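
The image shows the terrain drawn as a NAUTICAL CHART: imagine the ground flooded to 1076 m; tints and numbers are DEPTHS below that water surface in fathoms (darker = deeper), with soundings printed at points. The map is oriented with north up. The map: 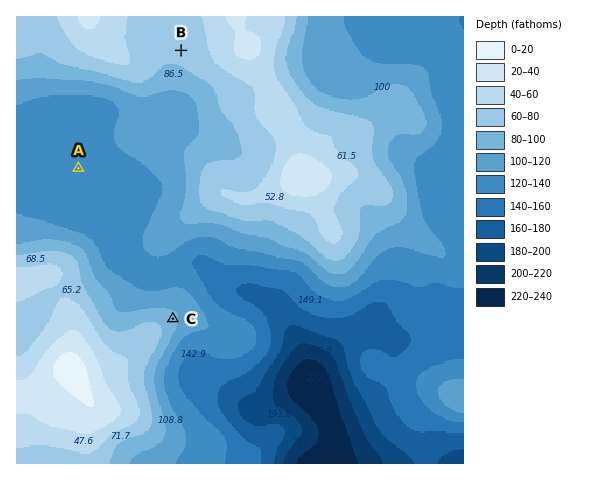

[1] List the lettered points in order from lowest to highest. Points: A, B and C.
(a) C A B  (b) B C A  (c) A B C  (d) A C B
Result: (d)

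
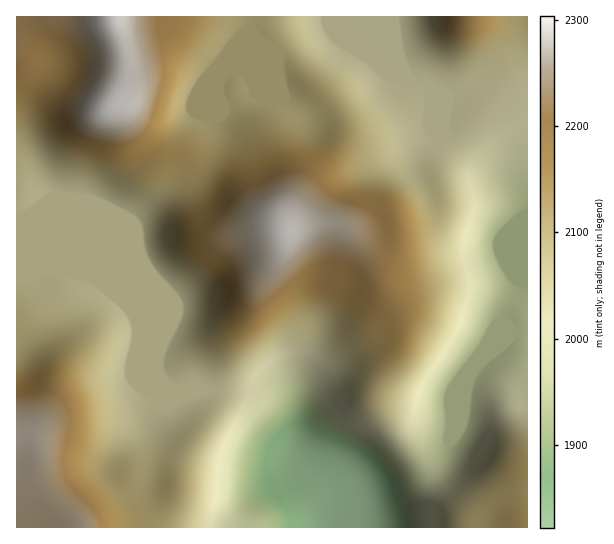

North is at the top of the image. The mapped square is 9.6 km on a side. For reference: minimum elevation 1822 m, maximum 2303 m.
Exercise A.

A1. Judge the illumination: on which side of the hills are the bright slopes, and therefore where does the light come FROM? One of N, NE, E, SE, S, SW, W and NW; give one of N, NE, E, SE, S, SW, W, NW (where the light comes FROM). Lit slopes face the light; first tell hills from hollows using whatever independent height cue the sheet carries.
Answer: E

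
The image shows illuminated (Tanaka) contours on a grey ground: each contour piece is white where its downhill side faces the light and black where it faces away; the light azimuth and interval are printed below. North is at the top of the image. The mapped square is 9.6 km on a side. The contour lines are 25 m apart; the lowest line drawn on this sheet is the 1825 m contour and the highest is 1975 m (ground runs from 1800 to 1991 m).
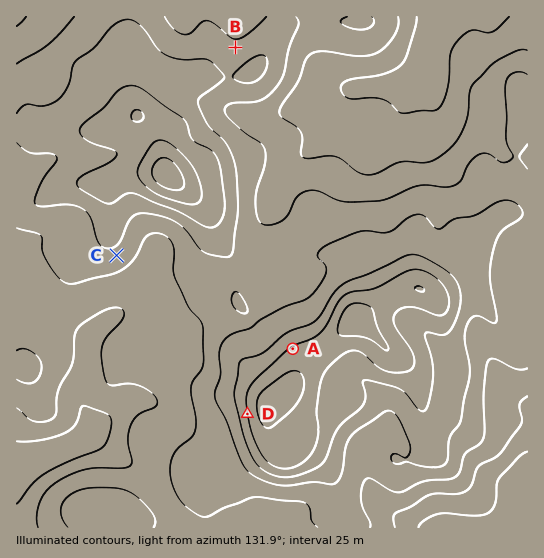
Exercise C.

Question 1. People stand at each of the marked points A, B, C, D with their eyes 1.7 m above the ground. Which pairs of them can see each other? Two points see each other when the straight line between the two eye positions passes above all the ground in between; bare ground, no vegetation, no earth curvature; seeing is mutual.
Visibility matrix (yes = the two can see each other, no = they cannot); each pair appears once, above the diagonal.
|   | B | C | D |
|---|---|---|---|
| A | no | yes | no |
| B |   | no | no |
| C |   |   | yes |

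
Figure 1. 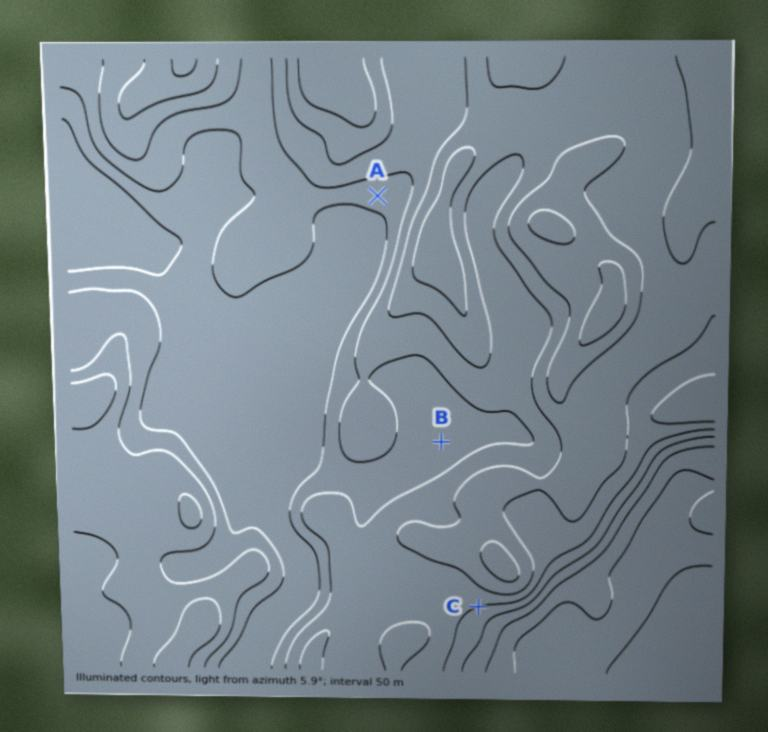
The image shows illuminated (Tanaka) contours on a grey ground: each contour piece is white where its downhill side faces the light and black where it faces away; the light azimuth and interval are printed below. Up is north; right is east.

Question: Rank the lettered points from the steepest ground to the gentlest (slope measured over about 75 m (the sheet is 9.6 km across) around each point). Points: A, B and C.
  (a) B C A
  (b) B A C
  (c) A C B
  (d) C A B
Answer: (d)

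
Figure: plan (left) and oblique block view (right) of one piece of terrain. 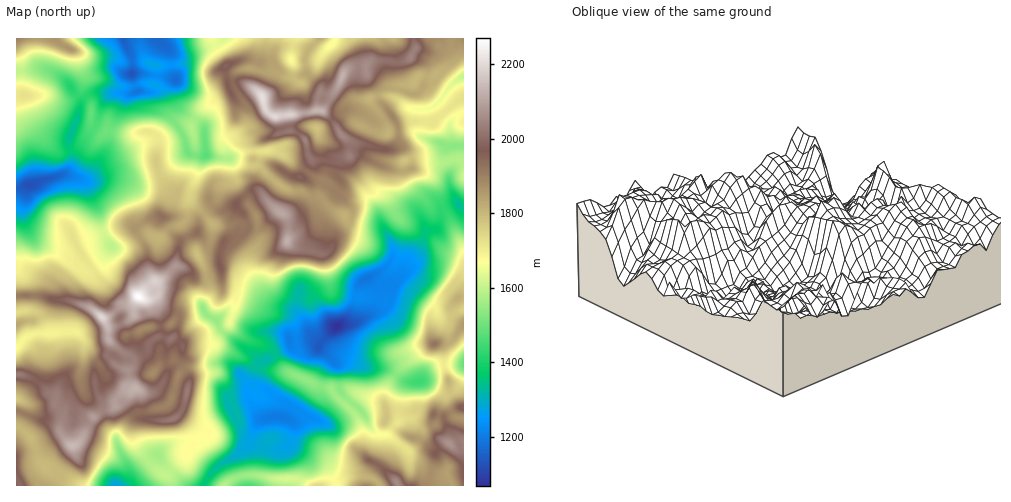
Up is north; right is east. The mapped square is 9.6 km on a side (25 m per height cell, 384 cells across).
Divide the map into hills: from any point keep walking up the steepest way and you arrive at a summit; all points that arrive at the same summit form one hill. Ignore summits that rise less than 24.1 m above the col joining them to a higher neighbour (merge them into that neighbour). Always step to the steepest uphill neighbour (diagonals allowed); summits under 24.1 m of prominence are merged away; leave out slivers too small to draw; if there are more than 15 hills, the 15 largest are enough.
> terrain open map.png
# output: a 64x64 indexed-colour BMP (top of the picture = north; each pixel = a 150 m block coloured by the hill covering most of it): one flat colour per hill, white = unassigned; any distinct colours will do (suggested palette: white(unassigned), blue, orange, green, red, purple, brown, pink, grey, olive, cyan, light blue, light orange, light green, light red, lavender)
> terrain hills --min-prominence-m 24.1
<image width="64" height="64" href="data:image/bmp;base64,Qk12CAAAAAAAAHYAAAAoAAAAQAAAAEAAAAABAAQAAAAAAAAIAAATCwAAEwsAABAAAAAAAAAA////ALR3HwAOf/8ALKAsACgn1gC9Z5QAS1aMAMJ34wB/f38AIr28AM++FwDox64AeLv/AIrfmACWmP8A1bDFAAAAAADu7u7pEREREREQAABEREREAAAAAAAAd3d3d3dEAAAAHu7u7u6REREREREAAEREREQAAAB3B3d3d3d3dEQAAO7u7u7u7pkREREREQAARERERAAAB3d3d3d3d0RERAAO7u7u7u7umZEREREREQBEREREAAd3d3d3d3d0REREAA7u7u7u7umZmREREREREUREREAHd3d3d3d3d0REREQADu7u7u7u6ZmZkRERERERFEERQHd3d3d3d3d0RERERADu7u7u7u6ZmZmZmREREREREREXd3d3d3d3d0REREREDu7u7u7u4AmZmZmZmZERERERERF3d3d3d3cERERERETu7u7u7uAACZmZmZmZkREREREREXd3d3d3cABERERERO7u7u7gAAAAmZmZmZmZkREREREUd3d3d3cAAAREREREHuEe7gAAAAAAmZmZmZmZERFERERER3d3cAAABERERAAeERHu4AAAAAAACZmZmZkREUREREREd3cAAAAEREREAAERER7gAAAAAAAAmZmZmZmURERERERHcAAAAAREREAAABEREe4AAAAAAAAJmZmZmZREREREREQAAAAABEREAAAAAREREREAAAAAAAmZmZmZlERERERERAAAAAAAREAAAAABERERERAAAAAACZmZmZkUREREREREAAAAAAZmAAAAAAARERERAAAAAAAAmZmZmRFEREREREQAAAAGZmZgAAAAABEREREAAAABAAERERkRERRERERERAAGZmZmZmZmZgAAEREREACIgAEAARERERERERRERERGZmZmZmZmZmZmAAAREREIiIiIERABERERERERERRERGZmZmZmZmZmZmAAABEREYiIiIEREAERERERERERGkRGZmZmZmZmZmZmAAAAEREYiIiIgREQABEREREREREaqjNmZmZmZmZmZmYAAACIiIiIiIEREREAARERERqqqqqqMzNmZmZmZmZmYAAAAIiIiIiIgREREQAAERERqqqqqqMzMzEWZmZmZmZgAAAIiIiIiIiBEREREQAKqqqqqqqqMzMzMxEWZmZmZgAAEYiIiIiIiBERERERERqqqqqqqjMzMzMzEREWZmZmAAARGIiIiIiBERERERERGqqqqqozMzMzMzMRERZmZmAAABEYiIiIiIEREREREREaqqqqozMzMzMzMzEREWZgAAAAEYiIiIiIERERERERERGqqqqjMzMzMzMzMRERZgAAAAARiIiIiIERERERERERGqqqqjMzMzMzMzMzFVVQAAAAABiIiIiIEREREREREREaqqqqMzMzMzMzMzMzVVAAAAAAiIiIiBERERERERERERqqqqMzMzMzMzMzMzM1VQAAAAAYiIiBERERERERERERqqqqqjMzMzMzMzMzMzNVAAAAABiIgREREREREREREREaqqqqMzMzMzMzMzMzM1VQAAAAGIEREREREbsRERERERGqqqqjMzMzMzMzMzMzVVUAAAAYEREREREbu7sREREREaqqqqMzMzMzMzMzMzVVVQAAABEREREREbu7u7u7ERERqqqqoAMzMzMzMzMzNVVVUAAAERERERERu7u7u7u7EREAAAoAAAAzMzMzIiJVVVURAAARERERERG7u7u7u7sREAAAAAAAAAAzMzIiIlVVVREQABEREREREbu7u7u7uxEwAAAAAAAAAAMyIiIlVVVRERAAEREREREbu7u7u7u7szMAAAAAAAAAACIiIiVVVVERERARERERERu7u7u7u7uzMzAAAAAAAAACIiIiVVVVUREREBERERERu7u7u7u7u7MzMAAAAAAAAAAiIiVVVVUREREA3dEREREbu7u7u7u7szMzAAAAAAAAACIiVVVVVREREQDd3d3RERERERERu7u7MzMwAAAAAAAAVVVVVVVRERERAN3d3d0RERERERERu7szMzAAAAAAAABVVVVVVVEREREA3d3d3REREREREREbuzMzMREQAAAAAFVVVVVVVREREQDd3d3dERERERERERERHMIiERAAAAAAVVVVVVVVVVURAN3d3d0REREREREREREcwiIiIiIAAABVVVVVVVVVVVEA3d3d3RERERERERERERzMIiIiIiIABVVVVVVVVVVRERHd3d3dERERERERERERHMzMIiIiIgAFVVVVVQVVUhEREd3d3d0REREREREREREczMzCIiIiIgBVVVAAAiIiERER3d3d3dERERERERERHMzMzMIiIiIgAAVVAAAiIiIRERHd3d3d0RERERERERHMzMzMwiIiIiAAAAAAACIiIhEREd3d3d3RERERERERHMzMzMzCIiIiIAAAAAACIiERERER3d3d3d8REREREREczMzMzCIiIiIgAgAAAiIiIRERERHd3d3d//////ERERzMzMzCIiIiIiIiAAACIiIhEREREd3d3d//////8RERHMzMzMIiIiIiIiIAAAIiIiABERER3d3d///////xERAMzMzMwiIiIiIiIgAAAiIiIAAAAAD/3f////////AAAMzMzMzMIiIiIiIiAAACIiIAAAAAAP//////////8AAAzMzMzMzMIiIiESAAAAIiIgAAAAAB//////////8AAADMzMzMzMzCIiEREQAAAiIiAAAAACH//////////wAAABERHMzMzMIiIhERAAAiIiIAAAACEf/////////wAAABERERHMzMwiIiEREQAiIiIgAAACIR"/>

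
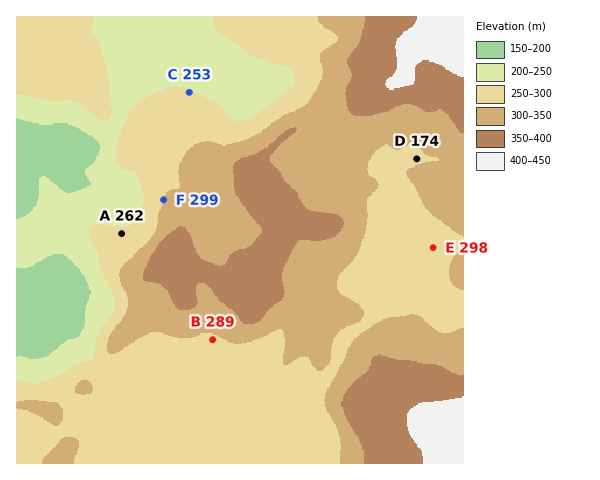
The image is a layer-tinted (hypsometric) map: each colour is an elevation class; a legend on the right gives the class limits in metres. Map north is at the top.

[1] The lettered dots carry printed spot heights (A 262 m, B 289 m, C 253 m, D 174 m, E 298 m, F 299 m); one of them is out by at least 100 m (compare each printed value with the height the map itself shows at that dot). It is D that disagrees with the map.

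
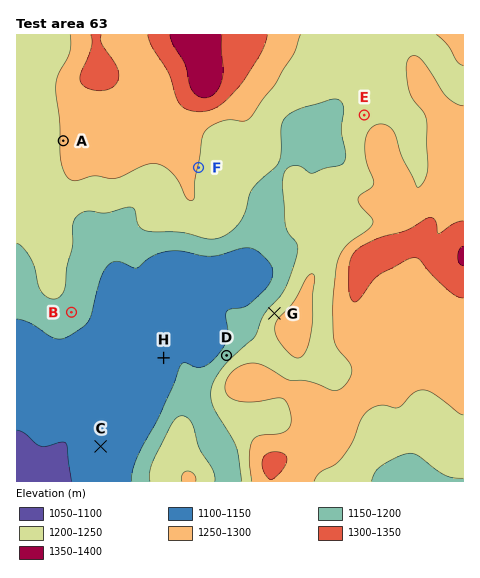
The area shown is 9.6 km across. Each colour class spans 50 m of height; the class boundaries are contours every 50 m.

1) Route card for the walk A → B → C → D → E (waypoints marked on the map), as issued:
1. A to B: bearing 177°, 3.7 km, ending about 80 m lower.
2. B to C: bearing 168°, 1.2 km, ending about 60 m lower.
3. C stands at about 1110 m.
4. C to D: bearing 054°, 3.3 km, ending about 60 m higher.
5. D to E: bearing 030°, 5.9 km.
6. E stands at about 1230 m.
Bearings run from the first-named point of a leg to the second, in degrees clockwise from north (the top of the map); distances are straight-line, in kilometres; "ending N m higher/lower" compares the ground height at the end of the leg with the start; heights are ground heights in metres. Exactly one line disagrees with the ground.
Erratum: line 2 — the distance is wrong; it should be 2.9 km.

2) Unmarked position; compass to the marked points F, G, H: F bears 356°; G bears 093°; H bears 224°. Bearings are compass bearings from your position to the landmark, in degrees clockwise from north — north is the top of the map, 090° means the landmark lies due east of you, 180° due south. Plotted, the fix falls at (209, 310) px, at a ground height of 1130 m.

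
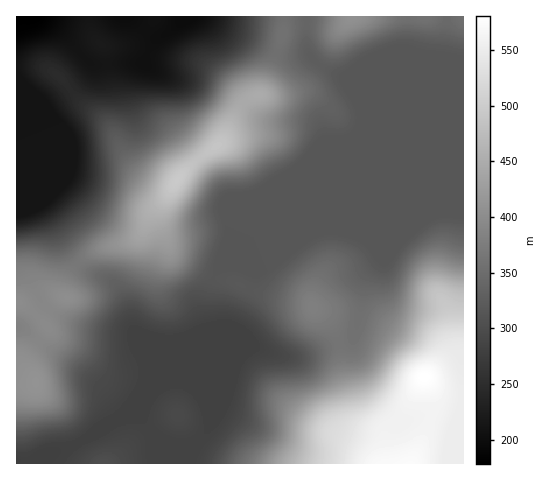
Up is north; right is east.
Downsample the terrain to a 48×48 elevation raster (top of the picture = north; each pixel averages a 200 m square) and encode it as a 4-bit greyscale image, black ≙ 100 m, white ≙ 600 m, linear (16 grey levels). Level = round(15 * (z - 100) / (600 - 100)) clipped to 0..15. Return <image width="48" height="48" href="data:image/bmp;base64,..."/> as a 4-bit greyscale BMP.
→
<image width="48" height="48" href="data:image/bmp;base64,Qk32BAAAAAAAAHYAAAAoAAAAMAAAADAAAAABAAQAAAAAAIAEAAATCwAAEwsAABAAAAAAAAAAAAAAABEREQAiIiIAMzMzAERERABVVVUAZmZmAHd3dwCIiIgAmZmZAKqqqgC7u7sAzMzMAN3d3QDu7u4A////AFVVVmZmZmZmZmZmd4iZq7zN3e7u7u7u7mZVVWZmZmZmZmZmZ3iJqrzN3d7u7u7u7mZmZlVmZmZmZmZmZneImrzN3d7u7u7u7ndmZmZVZmZmZmZWZmd4mrzN3d7u7u7u7nd3d2ZlVVVmZmZVZmZ4mqvM3d3u7u7u7oiIh3ZmZVVmZmZVZmZ4mavMzN3e7u7u7pmZiHZmZlVWZmZVVmZ4iZq7vMzd7u7u7pmZiHZmZlVVZmVVVmZ4iJmqq7vN3u7u7pmZh3ZmZmVVVVVVVmZ3eIiZqqq83u7u7pmZh3ZmZmVVVVVVVWZnd3eImZqr3u7u7ZmZh3ZmZmVVVVVVVWZmZmd4iImbze7u7ZmZiHdmZmVVVVVVVVZmZmd4iIiavN3u3ZmZiId2ZlVVVVVVVVVmZmd4iIiZq83d3ZmZmId2ZlVVVVVVVVVmZ3eIiIiJmrzd3YmZmId2ZlVmZmVVVVZmd4iIiIiImrzN3ZmZmIh2ZmZmZmZmZmZneIiIiIiImavMzJmZmYh3ZmZmZmZmZmZneIiIiIiIiau8zJmZmZiHdmZ3dmZmZmZ3eIiIiIeIiau8zJmZmZiHd3d3d2ZmZnd3eIiIiHd3iJu8u5mZmYiHd3eIh3ZmZ3Z3d4iIh3d3eJq7uoiIiIh3d4iIiHd2ZmZnd3iId3d3eJmqqYiIiIiIiImZmYd2ZmZmd3d3d3d2d4mZmYh3d4iJmZmZmYd2ZmZmZnd3d3dmZ3iIiHd3d3iZmaqqqYh3ZmZmZmd3d3ZmZ3eIh1ZmZneJmaqqqYh3ZmZmZmZnZmZmZmd3d0RVVmd4iaqqqYh3ZmZmZmZmZmZmZmZ3dzREVWZ3iaq7qoh3ZmZmZmZmZmZmZmZmZjM0RVZniaq7uph3ZmZmZmZmZmZmZmZmZjMzRFVmeJq7u6h3ZmZmZmZmZmZmZmZmZjMzNEVWeJqrzLmHd3dmZmZmZmZmZmZmZjMzM0RWeImrzLqYd3d2ZmZmZmZmZmZmZjMzMzRWeImavMupmYh3dmZmZmZmZmZmZjMzMzRWd4iaq7u7qpmHd2ZmZmZmZmZmZjMzMzRWd3eJmrvMu6mYh3ZmZmZmZmZmZjMzMzRWd3d4iaq8y7qZiHdmZmZmZmZmZjMzM0RWdmZ3iJq7u7qZmHd3d2ZmZmZmZjMzM0VWZmZnd4mru6qZiHd3d2ZmZmZmZjMzNEVWZVZmd3iaq6qpmHd3d2ZmZmZmZjMzREVVVVVWZmeJqqqqmId3d2ZmZmZmZjM0REREREVVVVZ4mqqqmYh3d2ZmZmZmZjNEREREREREREVniaqqmIh3dmZmZmZmZjRERERERDMzREVniJmZiHd3dmZmZmZmZjREREMzMzMzREVWd4iIh3d3d2ZmZmZmZjRERDMzMzMzREVVZneIh3d3d3ZmZmZmZjM0MzNEMzMzNERVVWd4h3d4h3d2ZmZ3dzMzMzNEMzMzM0REVVZ3h3d4iId3d3d3dyIzMzMzMzMzMzNERVZ3iHeImZiId3d3dyIjMzMzMzMzMzM0RVZ3h3eImZmYiIiHeA=="/>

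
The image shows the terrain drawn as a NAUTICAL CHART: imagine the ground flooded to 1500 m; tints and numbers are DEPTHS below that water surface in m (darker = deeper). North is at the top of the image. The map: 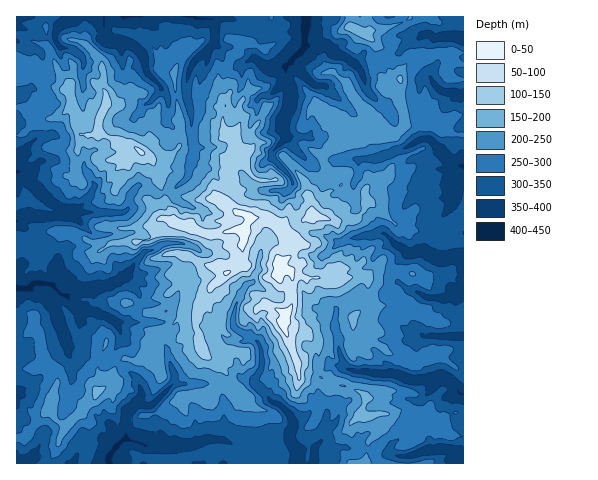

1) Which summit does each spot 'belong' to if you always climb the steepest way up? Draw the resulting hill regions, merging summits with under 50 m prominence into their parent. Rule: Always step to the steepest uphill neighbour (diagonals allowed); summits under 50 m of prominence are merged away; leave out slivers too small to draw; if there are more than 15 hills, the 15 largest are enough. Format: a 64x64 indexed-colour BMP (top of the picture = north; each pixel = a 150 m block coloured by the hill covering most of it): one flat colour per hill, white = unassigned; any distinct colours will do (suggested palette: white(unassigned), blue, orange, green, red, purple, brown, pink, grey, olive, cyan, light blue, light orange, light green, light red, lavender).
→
<image width="64" height="64" href="data:image/bmp;base64,Qk12CAAAAAAAAHYAAAAoAAAAQAAAAEAAAAABAAQAAAAAAAAIAAATCwAAEwsAABAAAAAAAAAA////ALR3HwAOf/8ALKAsACgn1gC9Z5QAS1aMAMJ34wB/f38AIr28AM++FwDox64AeLv/AIrfmACWmP8A1bDFABFEREQRERERERERERERERERERERERERERERERERERERERREREERERERERERERERERERERERERERERERERERERERFEREQRERERERERERERERERERERERERERERERERERERERREREQRRBERERERERERERERERERERERERERERERERERREREREREQRERERERERERERERERERERERERERERERERRERERERERBERERERERERERERERERERERERERERERERREREREREREERERERERERERERERERERERERERERERERFEREREREREQRERERERERERERERERERERERERERERERFEREREREREREEREREREREREREREREREREREREREREREURERERERERERBERERERERERERERERERERERERERERERREREREREREREERERERERERERERERERERERERERERERFEREREREREREEREREREREREREREREREREREREREREREUREREREREREQRERERERERERERERERERERERERERERERREREREREREQRERERERERERERERERERERERERERERERFEREREREREEREREREREREREREREREREREREREREREREUREREREERERERERERERERERERERERERERERERERERERERRERBERERERERERERERERERERERERERERERERERERERERERERERERERERERERERERERERERERERERERERERERERERERERERERERERERERERERERERERERERERERERERERERERERERERERERERERERERERERERERERERERERERERERERERERERERERERERERERERERERERERERERERERERERERERERERERERERERERERERERERERERERERERERERERERERERERERERERERERERERERERERERERERERERERERERERERERERERERERERERERERERERERERERERERERERERERERERERERERERERERERERERERERERERERERERERERERERERERERERERERERERERERERERERERERERERERERERERERERERERERERERERERERERERERERERERERERERERERERERERERERERERERERERERERERERERERERERERERERERERERERERERERERERERERERERERERERERERERERERERERERERERERERERERERERERERERERERERERERERERERERERERERERERERERERERERERERERERERERERERERERERERERERERERERERERERERERERERERERERERERERERERERERERERERERERERERERERERERERERERERERERERERERERERERERERERERERERERERERERERERERERERERERERERERERERERERERERERERERERERERERERERERERERERERERERERERERERERERERERERERERERERERERERERERESIiIiEREREREREREREREREREREREREREREREREREREREiIiIRERERERERERERERERERERERERERERERERERERERIiIiEREREREREREREREREREREREREREREREREREREREiIiIRIiIRERERERERERERERERERERERERERERERERESIiIiIiIiERERERERERERERERERERERERERERERERESIiIiIiIiIhERERERERERERERERERERERERESIhERESIiIiIiIiIiERERERERERERERERERERERERERIiIiIiIiIiIiIiIiIRERERERERETMzMxERERERERERESIiIiIiIiIiIiIiIhERERERERETMzMzMzMzMREREREREiIiIiIiIiIiIiIiERERERERERMzMzMzMzMzMRERERESIiIiIiIiIiIiIiIRERERERERMzMzMzMzMzMzMRERERIiIiIiIiIiIiIiIhERERERERMzMzMzMzMzMzMxERESIiIiIiIiIiIiIiEREREREREREzMzMzMzMzMzMzERERIiIiIiIiIiIiERERERERERERETMzMzMzMzMzMzMREREiIiIiIiIiIiIREREREREREREREzMzMzMzMzMzMxERESIiIiIiIiIiIiERERERERERERETMzMzMzMzMzMzERERIiIiIiIiIiIiIhERERERERERERMzMzMzMzMzMzMRERERIiIiIiIiIiIiIREREREREREREzMzMzMzMzMzMxEREREiIiIiIiIiIiIRERERERERERETMxETMzMzMzMzERERERIiIiIiIiIiIRERERERERERERMxEREzMzMzMzMxERERERESEiIiIiIhERERERERERERExERERM1MzMzMzMRERERERERIiIhEREREREREREREREREREREVVVMzMzMxERERERERIiIiERERERERERERERERERERFVVVVVMzMzMRERERERIiIiIRERERERERERERERERERFVVVVVVTMzMxERERERESIiIRERERERERERERERERFVVVVVVVVVVTMzERERERERIiIREREREREREREREREREVVVVVVVVVVVVREREREREREiIRERERERERERERERERERVVVVVVVVVVVVERERERERESIhEREREREREREREREREREVVVVVVVVVVVURER"/>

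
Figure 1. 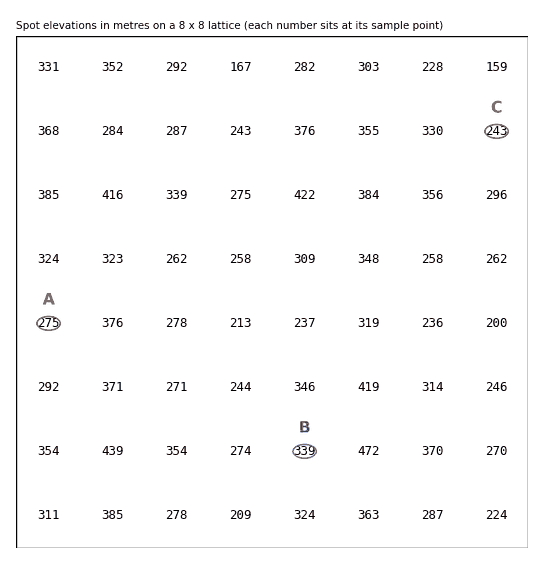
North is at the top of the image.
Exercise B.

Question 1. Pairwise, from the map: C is below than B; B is above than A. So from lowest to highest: C A B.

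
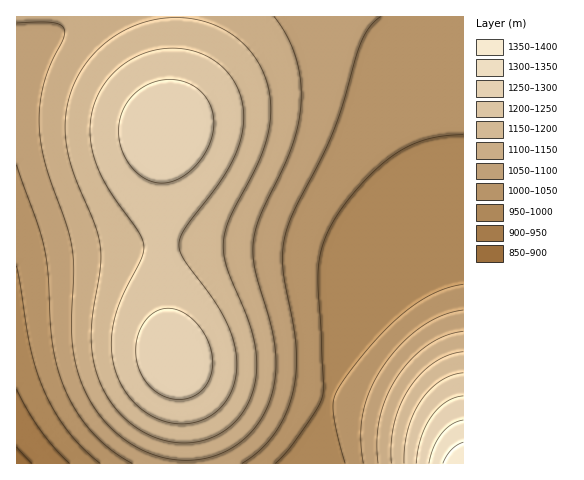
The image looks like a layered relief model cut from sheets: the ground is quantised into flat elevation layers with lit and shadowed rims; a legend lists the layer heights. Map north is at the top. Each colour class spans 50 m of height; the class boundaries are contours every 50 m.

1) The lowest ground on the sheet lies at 880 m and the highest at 1400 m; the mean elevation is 1110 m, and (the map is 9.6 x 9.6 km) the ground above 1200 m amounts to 19.5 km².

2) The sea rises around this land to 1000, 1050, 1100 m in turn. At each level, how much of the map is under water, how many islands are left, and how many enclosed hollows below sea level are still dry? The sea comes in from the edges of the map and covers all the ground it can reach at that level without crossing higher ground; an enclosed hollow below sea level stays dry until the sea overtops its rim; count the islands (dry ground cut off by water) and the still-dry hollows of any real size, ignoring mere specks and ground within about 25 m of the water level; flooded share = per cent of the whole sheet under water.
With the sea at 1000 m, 16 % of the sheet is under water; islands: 0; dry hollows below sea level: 0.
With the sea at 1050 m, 34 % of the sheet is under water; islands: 0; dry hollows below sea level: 0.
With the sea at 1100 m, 50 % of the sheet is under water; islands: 0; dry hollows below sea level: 0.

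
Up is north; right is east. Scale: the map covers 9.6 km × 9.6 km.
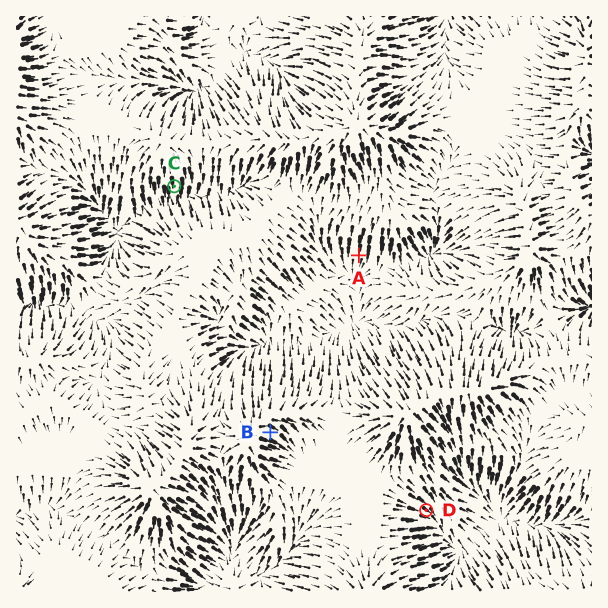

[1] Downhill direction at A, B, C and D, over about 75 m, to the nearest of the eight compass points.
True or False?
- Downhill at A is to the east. False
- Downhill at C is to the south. True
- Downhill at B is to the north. False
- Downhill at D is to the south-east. True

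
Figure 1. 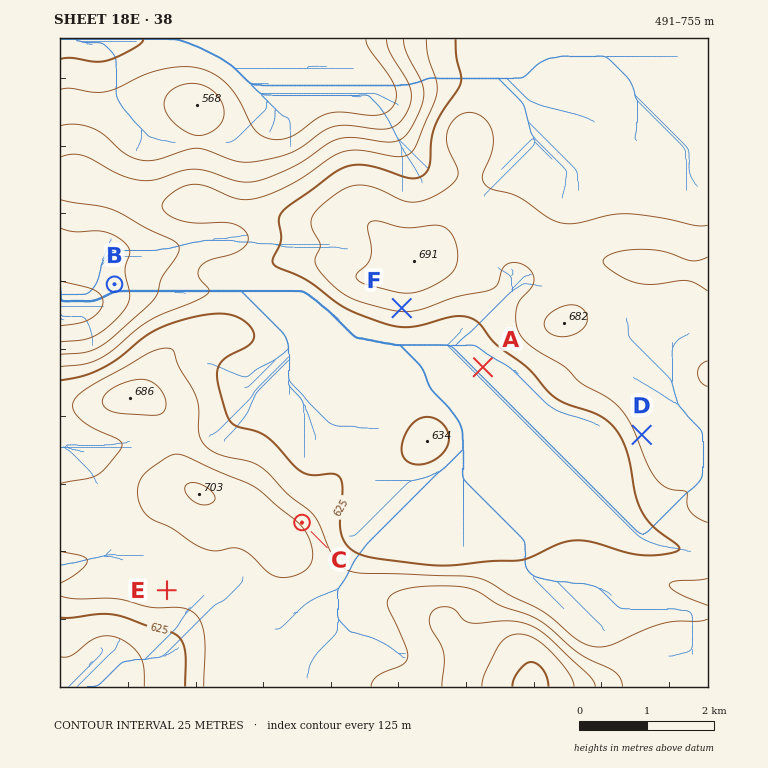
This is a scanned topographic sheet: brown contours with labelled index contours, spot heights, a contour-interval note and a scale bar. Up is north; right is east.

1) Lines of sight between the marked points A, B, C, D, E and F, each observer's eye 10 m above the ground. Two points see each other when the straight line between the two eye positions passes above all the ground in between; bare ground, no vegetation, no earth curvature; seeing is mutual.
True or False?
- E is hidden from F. True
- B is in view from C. False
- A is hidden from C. False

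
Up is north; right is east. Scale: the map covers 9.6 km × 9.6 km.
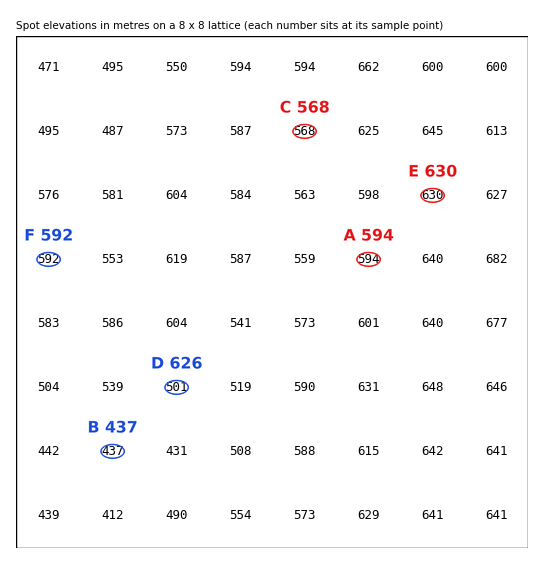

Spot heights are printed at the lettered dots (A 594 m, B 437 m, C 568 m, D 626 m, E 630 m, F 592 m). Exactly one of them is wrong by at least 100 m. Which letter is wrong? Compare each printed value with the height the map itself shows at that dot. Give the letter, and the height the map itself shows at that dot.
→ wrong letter D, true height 501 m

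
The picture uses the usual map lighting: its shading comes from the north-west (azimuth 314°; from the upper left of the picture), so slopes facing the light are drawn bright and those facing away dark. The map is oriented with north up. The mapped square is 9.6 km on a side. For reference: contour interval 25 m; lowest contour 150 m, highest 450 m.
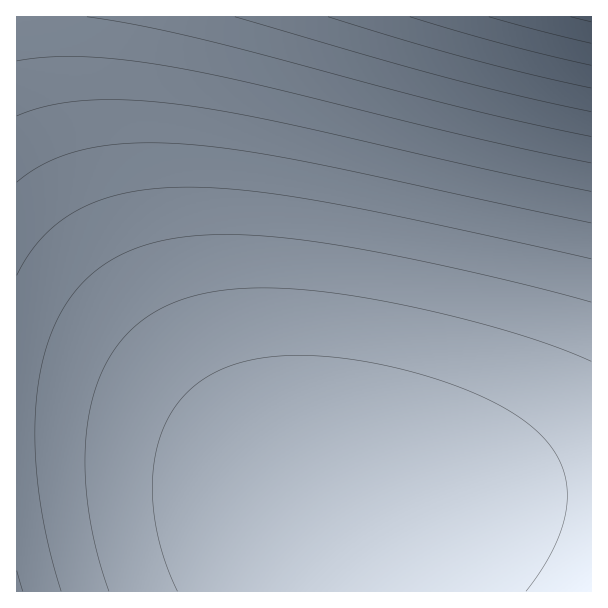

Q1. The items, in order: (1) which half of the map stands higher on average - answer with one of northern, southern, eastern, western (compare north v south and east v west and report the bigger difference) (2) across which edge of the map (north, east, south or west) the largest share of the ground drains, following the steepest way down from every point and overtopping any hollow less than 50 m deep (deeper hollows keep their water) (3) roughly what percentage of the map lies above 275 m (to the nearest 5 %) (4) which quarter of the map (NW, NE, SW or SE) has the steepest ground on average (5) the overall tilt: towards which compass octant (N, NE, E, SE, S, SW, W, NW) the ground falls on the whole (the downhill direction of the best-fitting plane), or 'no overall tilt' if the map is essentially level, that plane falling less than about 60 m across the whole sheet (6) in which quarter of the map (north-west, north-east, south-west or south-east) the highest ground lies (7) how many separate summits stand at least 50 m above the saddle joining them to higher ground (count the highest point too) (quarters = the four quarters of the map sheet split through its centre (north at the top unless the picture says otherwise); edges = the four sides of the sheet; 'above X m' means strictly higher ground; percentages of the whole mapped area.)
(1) Taken as a whole, the northern half is higher than the southern.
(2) Most of the ground drains across the southern edge.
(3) Ground above 275 m makes up about 20 % of the sheet.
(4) Slopes are steepest in the north-east quarter.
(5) On the whole the ground falls towards the south.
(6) Look to the north-east quarter for the highest ground.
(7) There is 1 summit with 50 m or more of prominence.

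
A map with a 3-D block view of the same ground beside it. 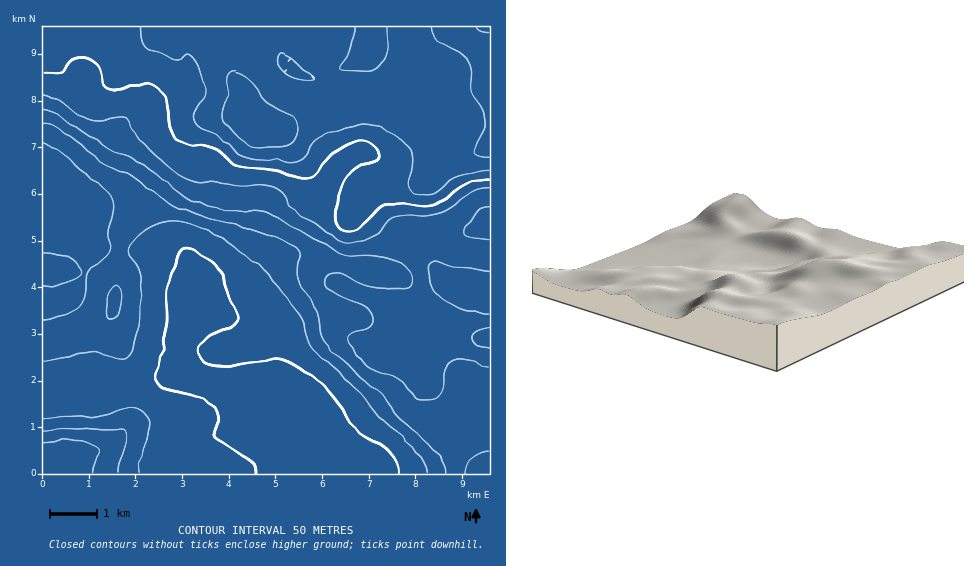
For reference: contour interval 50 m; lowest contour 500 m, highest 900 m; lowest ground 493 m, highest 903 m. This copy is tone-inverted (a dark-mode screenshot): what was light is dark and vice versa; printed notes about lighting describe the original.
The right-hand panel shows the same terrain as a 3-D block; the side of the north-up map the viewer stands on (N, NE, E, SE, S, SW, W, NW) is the NE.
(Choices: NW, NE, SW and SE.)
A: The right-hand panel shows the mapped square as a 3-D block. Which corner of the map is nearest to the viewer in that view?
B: NE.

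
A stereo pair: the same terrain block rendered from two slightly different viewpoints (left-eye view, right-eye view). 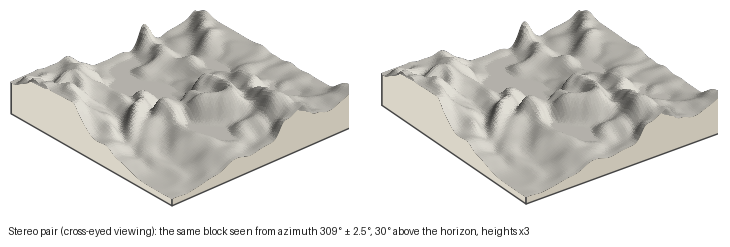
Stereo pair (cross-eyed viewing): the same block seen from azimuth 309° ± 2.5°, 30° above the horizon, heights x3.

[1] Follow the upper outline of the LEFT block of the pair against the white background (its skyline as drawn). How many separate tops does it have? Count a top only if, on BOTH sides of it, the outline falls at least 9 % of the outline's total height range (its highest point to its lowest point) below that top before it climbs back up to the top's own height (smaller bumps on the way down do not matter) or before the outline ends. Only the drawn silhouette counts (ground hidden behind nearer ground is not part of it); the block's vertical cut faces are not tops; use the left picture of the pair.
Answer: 3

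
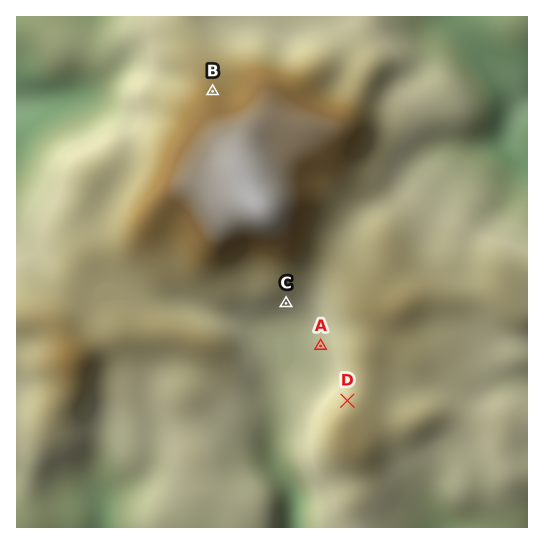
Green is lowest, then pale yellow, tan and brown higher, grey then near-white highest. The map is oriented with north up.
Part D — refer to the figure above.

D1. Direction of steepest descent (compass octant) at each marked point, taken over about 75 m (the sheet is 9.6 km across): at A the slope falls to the W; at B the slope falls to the N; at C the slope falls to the S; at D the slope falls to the NW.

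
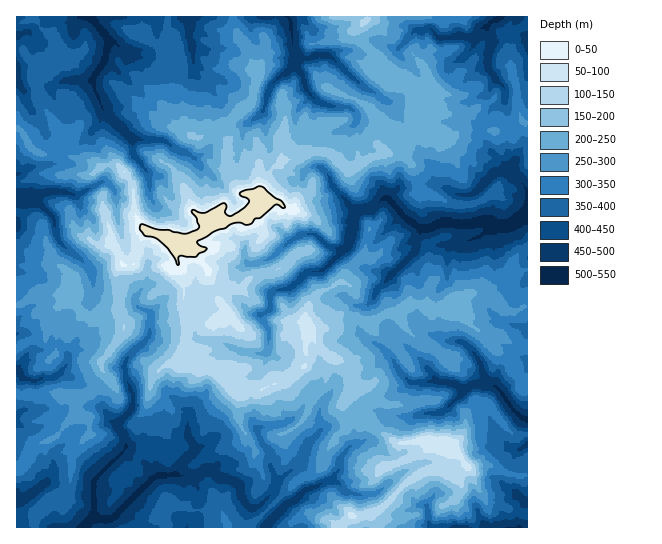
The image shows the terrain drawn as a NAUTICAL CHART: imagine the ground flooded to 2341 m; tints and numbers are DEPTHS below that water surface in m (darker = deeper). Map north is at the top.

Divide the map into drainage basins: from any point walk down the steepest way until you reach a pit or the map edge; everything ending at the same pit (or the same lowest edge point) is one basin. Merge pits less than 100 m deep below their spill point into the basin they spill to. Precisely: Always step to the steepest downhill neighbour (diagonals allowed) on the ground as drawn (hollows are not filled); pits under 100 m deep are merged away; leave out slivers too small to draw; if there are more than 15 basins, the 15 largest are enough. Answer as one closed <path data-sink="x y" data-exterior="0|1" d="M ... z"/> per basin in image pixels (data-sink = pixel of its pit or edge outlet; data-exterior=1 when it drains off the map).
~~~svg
<path data-sink="85 527" data-exterior="1" d="M154 232l-7 0-7 9-5 22-4 2-9-1-6 7 3 16-2 22 7 20-8 14-15 18 0 6 7 12-7 8-22 13-29-8-11 3-23-1 1 77 7-5 8-16 5-5 18-8 20-22 11 1 3 7 0 12-13 12-4 11-1 21-6 20-14 1-14 14-2 8 0 6 303 0 1-4 11-8 19-1 13-7 24-25 17-11 19-1 15 5 10-10-16-22-16-1-5-3-29 4-6-1-26-20-20-6-6-8 0-7 10-15-2-17-8-9-16-5-11-11-9-16-2 24 3 6-3 6-18 16-14 3-14 7-21 4-21-22-10-4-9 2-16-4-5-9 8-8 2-13 0-19-4-13 2-31-8-11 0-20-12-8z"/><path data-sink="527 217" data-exterior="1" d="M523 121l-16 10-36 0-10-3-11 11-4 1-11-3-5 3-8-1-20 4-52 28-3 0-17-16-7-3-12 0-14 7-15 1-15 17-7 16 3 8-6 6-11 8-13 5-8 1-12-2-10 13-27 10 3 4-3 7 1 10 8 11-2 31 4 13-2 32-8 8 2 5 6 5 26 3 8 4 16 18 8 2 8-4 12-2 10-5 12-1 6-4 17-20-3-6 2-26 3 2 15-1 8-9 5-3 19 1 12 7 17-11 9 0 6-2 10-8 30 6 12-2 8-10 14-5 11 1 17 18 12 1 8-5 4 0 1-184z"/><path data-sink="89 17" data-exterior="1" d="M233 16l-216 0-1 113 7 4 6 13 10 7 12 2 12-3 12 7 16 2 8 6 19-2 9 9 5 9 3 31 6 12 9 6 15 3 10 6 6 0 22-9 10-13 12 2 21-6 11-8 6-6 0-3-4-3-18-2-8-8-4-8-1-11 0-24-7-7 0-5 31-28 5-28-6-20-14-20z"/><path data-sink="527 419" data-exterior="1" d="M482 292l-19 4-10 11-12 2-30-6-10 8-6 2-9 0-17 11-12-7-19-1-5 3-8 9-15 1-3-2 0 2 9 16 11 11 16 5 8 9 2 17-10 15 0 7 6 8 20 6 26 20 6 1 29-4 5 3 16 1 16 23 23-2 20 10 17 1 1-169-5 0-8 5-12-1-17-18z"/><path data-sink="287 17" data-exterior="1" d="M367 16l-134 1 4 17 12 17 8 23-5 28-31 28 0 5 7 7 1 35 12 16 18 2 8-18 15-17 15-1 14-7 12 0 7 3 17 16 3 0 52-28 20-4 8 1 9-3-14-15 0-9 4-8-5-10-21-16-12-6-34-35-1-8 11-9z"/><path data-sink="18 194" data-exterior="0" d="M19 129l-3 1 0 175 6-1 11-7 9-2 27-2 11 18 11 8 30 0-4-10 2-22-3-16 6-7 9 1 4-2 5-22 9-10-8-5-6-12-2-27-4-9-11-13-19 2-8-6-16-2-12-7-12 3-12-2-10-7z"/><path data-sink="501 17" data-exterior="1" d="M527 16l-158 0-2 5-11 9 0 5 35 38 12 6 21 16 5 10-4 8 0 9 12 14 9 4 4-1 11-11 10 3 27 1 9-1 16-10 5 1z"/><path data-sink="17 370" data-exterior="1" d="M69 293l-27 2-26 11 1 87 22 2 11-3 29 8 22-13 7-8-7-12 0-6 20-26 3-6-1-8-4-4-9 3-15 0-12-5z"/><path data-sink="519 527" data-exterior="1" d="M490 465l-24 2-9 9-15-5-19 1-17 11-24 25-11 6 8 14 148 0 1-51-18-2z"/><path data-sink="17 501" data-exterior="1" d="M81 415l-6 0-20 22-18 8-5 5-8 16-8 5 1 57 17 0 3-14 14-14 14-1 6-20 1-21 3-8 14-15-1-17z"/>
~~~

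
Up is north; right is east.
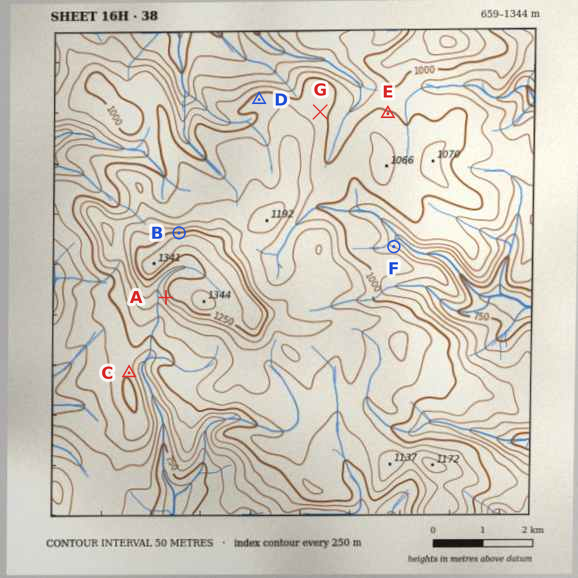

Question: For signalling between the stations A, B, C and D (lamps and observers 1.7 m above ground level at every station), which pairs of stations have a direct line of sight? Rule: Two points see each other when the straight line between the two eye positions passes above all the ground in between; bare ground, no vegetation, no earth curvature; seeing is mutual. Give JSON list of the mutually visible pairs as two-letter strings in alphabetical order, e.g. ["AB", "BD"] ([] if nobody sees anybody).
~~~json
["AC", "BD"]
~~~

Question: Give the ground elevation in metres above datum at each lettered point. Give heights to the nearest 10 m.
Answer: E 1000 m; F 900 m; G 1020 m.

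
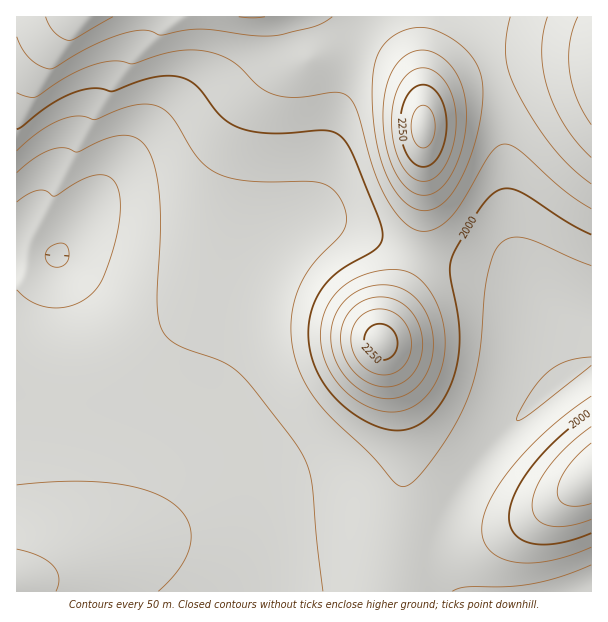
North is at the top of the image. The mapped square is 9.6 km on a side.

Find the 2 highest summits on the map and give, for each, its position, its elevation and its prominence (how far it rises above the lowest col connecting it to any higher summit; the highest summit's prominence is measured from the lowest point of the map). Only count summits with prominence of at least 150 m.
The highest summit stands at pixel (423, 126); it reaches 2321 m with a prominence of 525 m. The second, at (381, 342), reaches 2275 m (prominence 245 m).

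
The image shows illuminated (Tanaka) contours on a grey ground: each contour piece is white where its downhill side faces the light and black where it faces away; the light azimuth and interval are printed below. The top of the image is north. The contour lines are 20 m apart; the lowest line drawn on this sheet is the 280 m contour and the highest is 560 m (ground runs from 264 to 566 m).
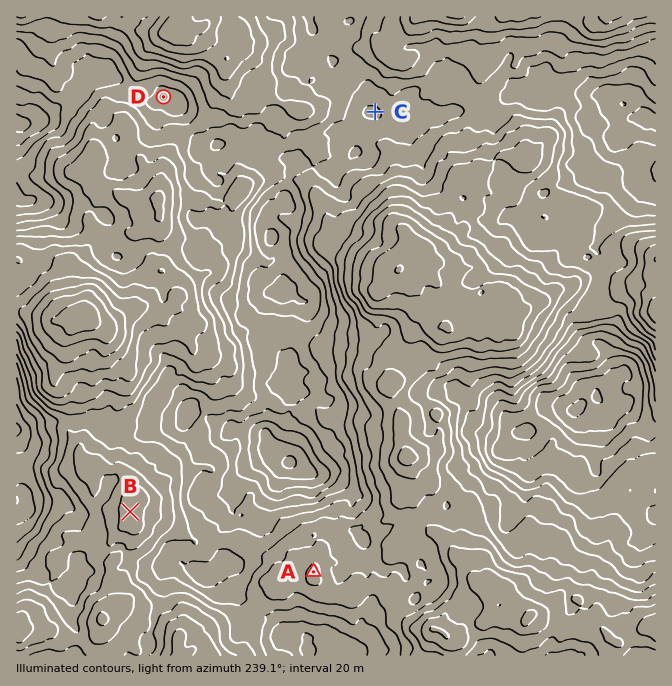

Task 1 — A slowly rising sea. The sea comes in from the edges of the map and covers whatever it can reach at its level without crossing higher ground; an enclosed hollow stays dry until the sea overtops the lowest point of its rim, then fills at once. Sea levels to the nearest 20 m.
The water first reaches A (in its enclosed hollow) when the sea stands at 400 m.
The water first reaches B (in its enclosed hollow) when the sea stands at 380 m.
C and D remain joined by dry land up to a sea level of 440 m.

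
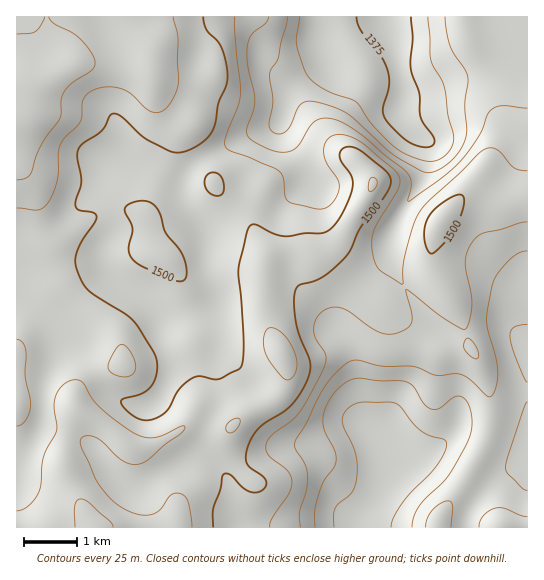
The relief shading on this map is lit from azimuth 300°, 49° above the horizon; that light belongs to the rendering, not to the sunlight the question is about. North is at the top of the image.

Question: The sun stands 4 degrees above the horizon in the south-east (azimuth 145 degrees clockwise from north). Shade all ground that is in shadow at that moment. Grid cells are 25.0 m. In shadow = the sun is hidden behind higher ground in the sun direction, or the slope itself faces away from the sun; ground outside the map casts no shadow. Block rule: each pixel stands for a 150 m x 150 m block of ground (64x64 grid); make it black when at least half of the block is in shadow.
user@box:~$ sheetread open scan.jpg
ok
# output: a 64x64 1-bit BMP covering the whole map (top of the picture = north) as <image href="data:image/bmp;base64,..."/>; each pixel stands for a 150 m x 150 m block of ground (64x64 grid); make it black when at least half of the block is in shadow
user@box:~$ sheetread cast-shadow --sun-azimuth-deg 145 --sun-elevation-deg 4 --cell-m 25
<image width="64" height="64" href="data:image/bmp;base64,Qk0+AgAAAAAAAD4AAAAoAAAAQAAAAEAAAAABAAEAAAAAAAACAAATCwAAEwsAAAIAAAAAAAAA////AAAAAAAAAAAAAAAAAAAAAAAAAHAwAAAAAAAA8DAAAAAAAAD4IAAAAAAAAPwAAAAAAAAA/AAAAAAAAAD+AAAAAAAAAH8AAAAAAAAAHwAAAAAAAAAHgAAAAAAAAAOAAAAAAAAAAYAAAOAAAAAAAAAA8AAAAAAAAABwAAAAAAAAAAAAAAAAAAAAAAAAAAAABAAAAAAAAAAAAAAAAAAAAAAAAAAAAAAAAAAAAAAAAAAAAAAAAAAAAAAAAAAAAAAAAAAAAAAAAAAAAAAAAAAAAAAAAAAAAAAAAAAAAAAAAAAAAAAAAAAAAAAAAAAAAAAAAAAAAAAAAAAAAAAAAAAAAAAAAAAAAAAAAAAAAAAAAAAAAAAAAAAAAAAAAAAAAAAAAAAAAAAAAAAAAAAAAADAAAAAAAAAAOAAAAAAAAAA8AAAAAAAAYD4AAAAAAADwPwAAAAAAAPgfAAAAAAAAeB+AAAAAAAAgH8AAAAAAAAAf4AAAAAAAAH/wAAAAAAAA//AAAAAAEDj/+AAAAAAYeH/4AAAAAAx4f/AAAAAADvB/4AAAAAAA4H/AAAAAAAHAP4AAAAAAAYAAAAAAAAABAAAAAAAAAAAAAAAAAAAAAAAAAAAAAAAAAAAAAAAAAAAAAAAAAAAAAAAAAAAAAAAAAAAAAAAAAAAAAAAAAAAAAAAAAAAAAAAAAAAAA=="/>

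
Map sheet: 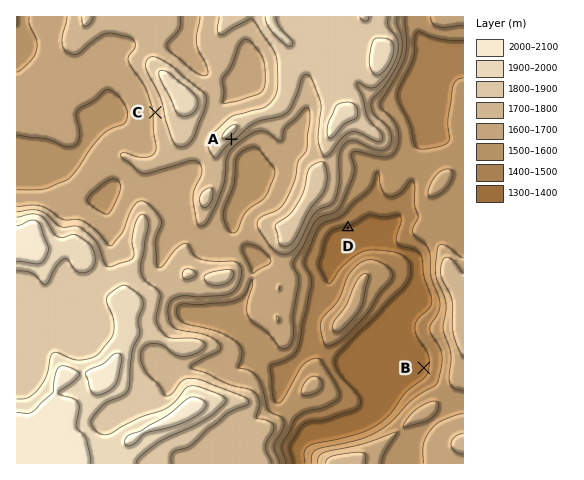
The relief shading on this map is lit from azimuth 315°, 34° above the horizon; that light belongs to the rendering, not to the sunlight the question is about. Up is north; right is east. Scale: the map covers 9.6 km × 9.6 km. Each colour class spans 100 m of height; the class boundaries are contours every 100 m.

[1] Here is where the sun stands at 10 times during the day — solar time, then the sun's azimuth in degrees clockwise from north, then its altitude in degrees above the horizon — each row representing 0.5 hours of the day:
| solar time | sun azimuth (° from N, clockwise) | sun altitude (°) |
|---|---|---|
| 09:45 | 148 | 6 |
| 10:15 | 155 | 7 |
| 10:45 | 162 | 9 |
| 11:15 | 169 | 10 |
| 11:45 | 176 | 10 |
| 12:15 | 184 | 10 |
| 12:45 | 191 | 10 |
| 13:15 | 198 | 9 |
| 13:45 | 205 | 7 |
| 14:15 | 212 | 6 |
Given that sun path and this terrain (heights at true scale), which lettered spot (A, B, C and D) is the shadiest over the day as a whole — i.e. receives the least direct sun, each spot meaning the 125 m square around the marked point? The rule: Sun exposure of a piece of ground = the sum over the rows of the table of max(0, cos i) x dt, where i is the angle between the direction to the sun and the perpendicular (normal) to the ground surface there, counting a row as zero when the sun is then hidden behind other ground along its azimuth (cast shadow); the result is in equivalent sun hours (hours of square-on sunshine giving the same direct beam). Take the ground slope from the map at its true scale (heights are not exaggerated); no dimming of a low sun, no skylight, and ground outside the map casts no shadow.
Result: B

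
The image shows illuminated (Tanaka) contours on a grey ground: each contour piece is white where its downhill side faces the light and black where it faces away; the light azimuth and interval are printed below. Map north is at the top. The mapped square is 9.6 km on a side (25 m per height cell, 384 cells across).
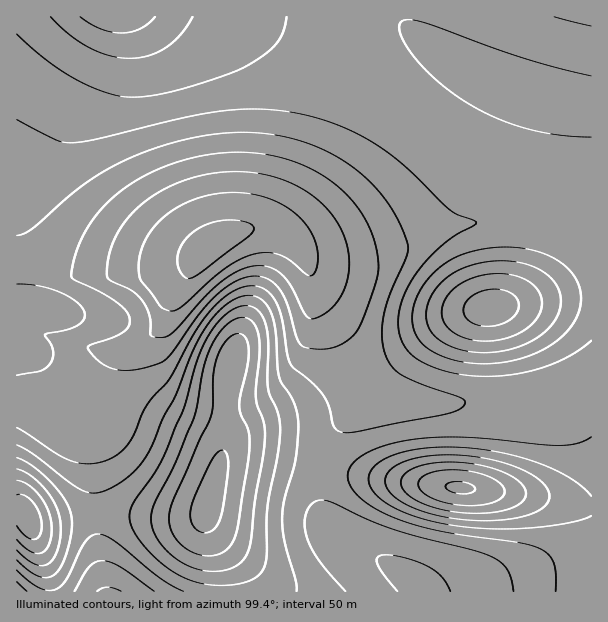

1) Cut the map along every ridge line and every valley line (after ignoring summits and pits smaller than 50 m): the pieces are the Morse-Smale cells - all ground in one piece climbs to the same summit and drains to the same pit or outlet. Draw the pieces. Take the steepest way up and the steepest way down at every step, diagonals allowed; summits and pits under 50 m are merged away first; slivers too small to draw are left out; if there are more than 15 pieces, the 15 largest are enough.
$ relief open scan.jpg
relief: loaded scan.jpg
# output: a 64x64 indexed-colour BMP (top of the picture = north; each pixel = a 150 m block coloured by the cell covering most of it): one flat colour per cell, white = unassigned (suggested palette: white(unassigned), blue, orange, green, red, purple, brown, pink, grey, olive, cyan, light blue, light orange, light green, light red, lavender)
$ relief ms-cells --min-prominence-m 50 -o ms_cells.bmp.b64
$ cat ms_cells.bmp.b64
<image width="64" height="64" href="data:image/bmp;base64,Qk12CAAAAAAAAHYAAAAoAAAAQAAAAEAAAAABAAQAAAAAAAAIAAATCwAAEwsAABAAAAAAAAAA////ALR3HwAOf/8ALKAsACgn1gC9Z5QAS1aMAMJ34wB/f38AIr28AM++FwDox64AeLv/AIrfmACWmP8A1bDFAMzMu7u7mZmZmZmZlmZmZmZmZmZmZmZkREREREREREREzMy7u7uZmZmZmZmWZmZmZmZmZmZmZkRERERERERERETMy7u7uZmZmZmZmZZmZmZmZmZmZmZERERERERERERERMzLu7u5mZmZmZmZlmZmZmZmZmZmZEREREREREREREREzMu7u7mZmZmZmZlmZmZmZmZmZmRERERERERERERERETMu7u7uZmZmZmZmWZmZmZmZmZkRERERERERERERERERMy7u7u5mZmZmZmZZmZmZmZmZkREREREREREREREREREzLu7u7mZmZmZmZZmZmZmZmZkRERERERERERERERERETKqqqruZmSIiIilmZmZmZmZkRERERERERERERERERERKqqqqqiIiIiIiImZmZmZmZmREREREREREREREREREREqqqqqqIiIiIiIiJmZmZmZmZERERERERERERERERFVVWqqqqqoiIiIiIiImZmZmZmZkRERERERERERVVVVVVVVaqqqqqiIiIiIiIiZmZmZmZmRERERFVVVVVVVVVVVVVVqqqqqqIiIiIiIiJmZmZmZmZEVVVVVVVVVVVVVVVVVVWqqqqqIiIiIiIiIiZmZmZiIlVVVVVVVVVVVVVVVVVVVaqqqqoiIiIiIiIiIiIiIiIiVVVVVVVVVVVVVVVVVVVVqqqqqiIiIiIiIiIiIiIiIiIlVVVVVVVVVVVVVVVVVVWqqqqqIiIiIiIiIiIiIiIiIiVVVVVVVVVVVVVVVVVVVaqqqqoiIiIiIiIiIiIiIiIiIlVVVVVVVVVVVVVVVVVVqqqqoiIiIiIiIiIiIiIiIiIiJVVVVVVVVVVVVVVVVVWqqqoiIiIiIiIiIiIiIiIiIiIiJVVVVVVVVVVVVVVVVaqqdyIiIiIiIiIiIiIiIiIiIiIjMzMzMzMzMzNVVVVVd3d3ciIiIiIiIiIiIiIiIiIiIiMzMzMzMzMzMzNVVVV3d3d3IiIiIiIiIiIiIiIiIiIiMzMzMzMzMzMzMzNVVXd3d3ciIiIiIiIiIiIiIiIiIiIzMzMzMzMzMzMzMzNVd3d3d3IiIiIiIiIiIiIiIiIiIzMzMzMzMzMzMzMzMzN3d3d3dyIiIiIiIiIiIiIiIiIjMzMzMzMzMzMzMzMzM3d3d3d3d3IiIiIiIiIiIiIiIjMzMzMzMzMzMzMzMzMzd3d3d3d3d3IiIiIiIiIiIiIiMzMzMzMzMzMzMzMzMzN3d3d3d3d3dyIiIiIiIiIiIiMzMzMzMzMzMzMzMzMzM3d3d3d3d3d3IiIiIiIiIiIiMzMzMzMzMzMzMzMzMzMzd3d3d3d3d3dyIiIiIiIiIiIzMzMzMzMzMzMzMzMzMzN3d3d3d3d3d3IiIiIiIiIiIzMzMzMzMzMzMzMzMzMzM3d3d3d3d3d3dyIiIiIiIiIjMzMzMzMzMzMzMzMzMzMzd3d3d3d3d3d3IiIiIiIiIiMzMzMzMzMzMzMzMzMzMzMREREREREXd3dyIiIiIiIiIzMzMzMzMzMzMzMzMzMzMxERERERERERERciIiIiIiIzMzMzMzMzMzMzMzMzMzMzERERERERERERERIiIiIiIhERMzMzMzMzMzMzMzMzMzMRERERERERERERESIiIiIhEREREREzMzMzMzMzMzMzMxERERERERERERERESIiIhERERERERETMzMzMzMzMzMRERERERERERERERERERERERERERERERERMzMzMzMzERERERERERERERERERERERERERERERERERERERERERERERERERERERERERERERERERERERERERERERERERERERERERERERERERERERERERERERERERERERERERERERERERERERERERERERERERERERERERERERERERERERERERERERERERERERERERERERERERERERERERERERERERERERERERERERERERERERERERERERERERERERERERERERERERERERERERERERERERERERERERERERERERERERERERERERERERERERERERERERERERERERERERERERERERERERERERERERERERERERERERERERERERERERERERERERERERERERERERERERERERERERERERERERERERERERERERERERERERERERERERERERERERERERERERERERERERERERERERERERERERERERERERERERERERERERERERERERERERERERERERERERERERERERERERERERERERERERERERERERERERERERERERERERERERERERERERERERERERERERGIERERERERERERERERERERERERERERERERERERERGIiIgREREREREREREREREREREREREREREREREREREYiIiIiBERERERERERERERERERERERERERERERERERiIiIiIiIEREREREREREREREREREREREREREREREREYiIiIiIiIgRERERERERERERERERERERERERERERERGIiIiIiIiIiBERERERERERERERERERERERERERERERGIiIiIiIiIiIERERERERERERERERERERERERERERERiIiIiIiIiIiIgRERERERERERERERERERERERERERERiIiIiIiIiIiIiBERERERERERERERERERERERERERERiIiIiIiIiIiIiI"/>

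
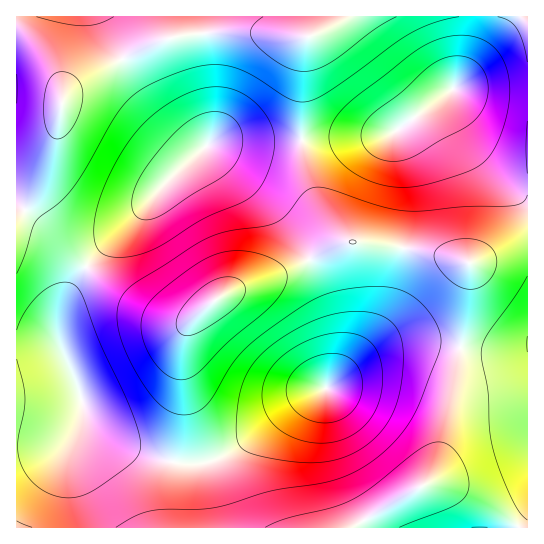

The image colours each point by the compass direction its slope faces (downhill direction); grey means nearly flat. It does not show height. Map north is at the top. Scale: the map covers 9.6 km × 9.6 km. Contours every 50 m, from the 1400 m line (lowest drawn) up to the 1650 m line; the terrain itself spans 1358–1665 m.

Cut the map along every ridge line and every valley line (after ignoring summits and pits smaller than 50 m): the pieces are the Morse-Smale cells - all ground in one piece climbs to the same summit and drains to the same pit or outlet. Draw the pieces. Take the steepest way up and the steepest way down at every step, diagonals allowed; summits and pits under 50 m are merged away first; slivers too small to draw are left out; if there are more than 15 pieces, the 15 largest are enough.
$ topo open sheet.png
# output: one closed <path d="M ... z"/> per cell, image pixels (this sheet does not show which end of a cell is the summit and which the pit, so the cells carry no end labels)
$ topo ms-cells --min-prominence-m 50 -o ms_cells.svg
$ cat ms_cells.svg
<path d="M353 241l-14 3-54 28-62 23-18 13-16 15-4 7-4 16 0 71-7 46 32 0 23-10 61-46 15-10 22-9 28-23 28-16 12-4 22-2 42 5 2-2 8-63 0-20-47-12z"/><path d="M255 32l-42 0-47 7-44 20-52 29-7 10-7 41-9 34-11 22-20 26 0 6 14-2 7 3 49 39 57-57 16-21 50-45 6-3 86-1 2-85 4-17z"/><path d="M421 343l-26 2-28 12-40 31-29 13-49 39-31 19-20 5-24-1-2 2-3 20 0 42 184 1 73-44 9-13 5-16 13-60 7-46-2-2z"/><path d="M470 88l-15 0-5 3-45 34-18 10-86 6 4 30 7 22 12 24 18 22 12 4 68 8 44 12 8 0 35-14 19-3 0-156z"/><path d="M301 140l-86 1-6 3-50 46-16 20-50 48-6 9 35 28 24 14 25 11 14 1 9-4 17-14 20-12 54-19 54-28 10-1-17-14-20-36-7-22z"/><path d="M86 267l-15 22-11 25-1 28 2 7-10-5-35 1 1 183 62-1-2-22-8-48 3-14 9-21 2-13 4 12 19 16 24 12 27 10 16 2 2-4 6-40 0-71 4-16 10-12-18 3-20-6-35-20z"/><path d="M527 16l-196 0-2 9-6 6-16 6-3 6-3 96 86-4 18-10 50-37 72 1z"/><path d="M467 348l-7 1-4 32-12 58-7 26-6 14-9 8-63 36-5 5 174-1 0-177-31 2z"/><path d="M330 16l-313 0-1 203 15-16 13-24 12-40 7-41 2-5 10-9 66-35 25-10 47-7 42 0 36 5 16 0 16-6 6-6z"/><path d="M83 409l-2 13-9 21-3 14 8 48 2 22 90 1 0-43 4-23-26-6-41-19-19-16z"/><path d="M527 247l-18 2-40 14-1 34-7 51 36 4 28-1 3-2z"/><path d="M30 225l-7 0-7 4 0 114 35 1 10 5-2-7 1-28 11-25 14-23-42-34z"/>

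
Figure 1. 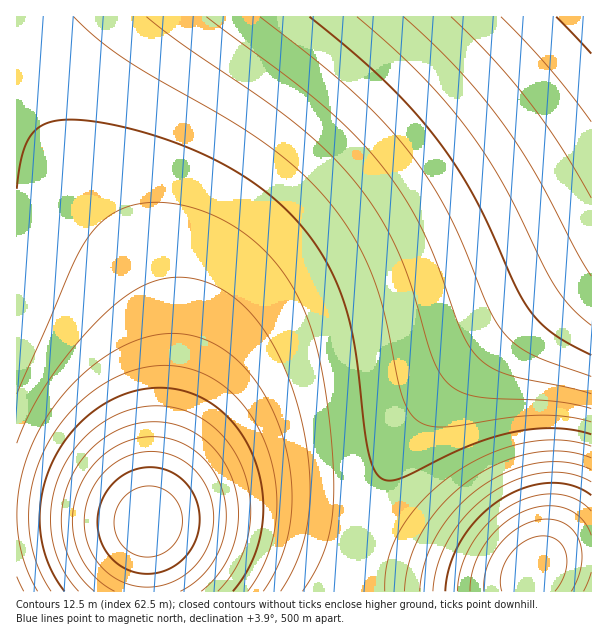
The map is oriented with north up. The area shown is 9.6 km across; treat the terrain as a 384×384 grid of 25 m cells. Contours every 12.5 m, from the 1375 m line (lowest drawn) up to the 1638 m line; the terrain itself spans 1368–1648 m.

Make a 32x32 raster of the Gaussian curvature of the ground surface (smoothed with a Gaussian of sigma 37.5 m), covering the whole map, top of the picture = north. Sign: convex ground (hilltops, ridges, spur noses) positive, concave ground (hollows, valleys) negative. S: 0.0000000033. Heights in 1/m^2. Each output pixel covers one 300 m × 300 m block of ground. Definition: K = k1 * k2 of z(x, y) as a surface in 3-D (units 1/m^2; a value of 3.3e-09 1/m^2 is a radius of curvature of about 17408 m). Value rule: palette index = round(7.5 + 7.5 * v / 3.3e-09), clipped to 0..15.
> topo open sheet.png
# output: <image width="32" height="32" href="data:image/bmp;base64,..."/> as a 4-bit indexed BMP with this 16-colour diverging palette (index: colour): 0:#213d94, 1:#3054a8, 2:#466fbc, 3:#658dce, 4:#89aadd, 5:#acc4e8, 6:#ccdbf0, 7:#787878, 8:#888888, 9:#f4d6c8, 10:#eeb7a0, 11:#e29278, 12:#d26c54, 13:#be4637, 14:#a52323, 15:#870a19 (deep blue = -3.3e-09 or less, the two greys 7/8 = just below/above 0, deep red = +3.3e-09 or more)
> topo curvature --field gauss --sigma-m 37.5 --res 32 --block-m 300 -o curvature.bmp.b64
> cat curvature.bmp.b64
<image width="32" height="32" href="data:image/bmp;base64,Qk12AgAAAAAAAHYAAAAoAAAAIAAAACAAAAABAAQAAAAAAAACAAATCwAAEwsAABAAAAAAAAAAlD0hAKhUMAC8b0YAzo1lAN2qiQDoxKwA8NvMAHh4eACIiIgAyNb0AKC37gB4kuIAVGzSADdGvgAjI6UAGQqHAGZ4q83Kl2ZmZmZlZovv//9nic7/7Kh2ZmZmZVZ63///Z4rf//65dmZmZmZWec///2eL3//+uXZmZ3dmVWes//9nit///bl3Znd3dmVmis3tZ4m97+yod2d3d3ZmVmiaumd4q8y6l3Z3d3d3ZmZmeIhmd4mZmHdmd3d3d3ZmZmd3dmd3iHd2Znd3d3d3ZmZmZnZmZndmZmd3d3d3d3ZmZmZ3ZmZmZmZ3d3d3d3d3d2Zmd3dmZmZnd3d3d3d3d3d3d3d3d3d3d3d3d3d3d3d3d3d3d3d3d3d3d3eId3d3d3d3d3d3d3d3d3d4iId3d3d3d3d3d3d3d3d4iIiId3d3eIh3d3d3d3d3iIiIiId3d4iId3d3d3d3iIiIiIiHd3iIiHd3d3d3iIiIiIiIiHd3iIh3d3d3iIiIiIiIiIh3d3iId3d3eIiIiIiIiIiId3d3eHd3d3iIiIiIiIiIh3d3d3d3d3d3iIiIiIiIiId3d3d3d3d3d3iIiIiIiIiHd3d3d3d3d3d4iIiIiIiId3d3d3d3d3d3d4iIiIiIiHd3d3d3d3d3d3d4iIiIiId3d3d3d3d3d3d3d4iIiIh3d3d3d3d3d3d3d3d4iIiId3d3d3d3d3d3d3d3d4iIh3d3d3d3d3d3d3d3d3d4iHd3d3d3d3d3d3d3d3d3d3d3d3d3d3d3"/>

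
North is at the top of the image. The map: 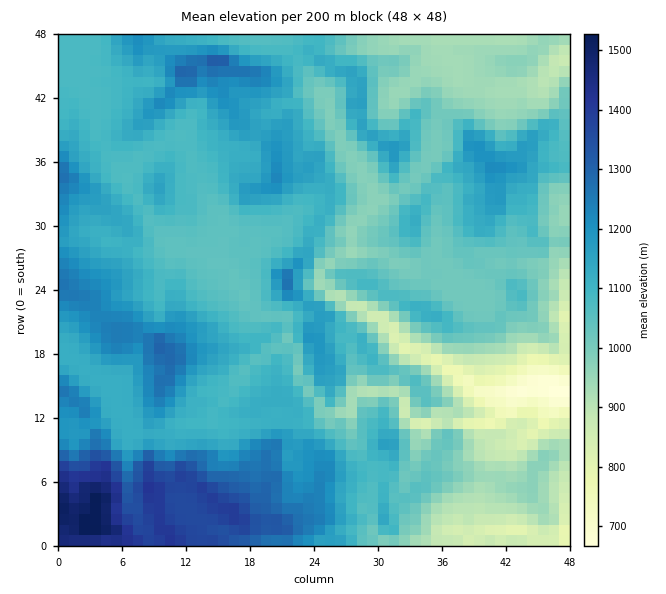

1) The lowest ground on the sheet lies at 660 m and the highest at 1540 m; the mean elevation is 1080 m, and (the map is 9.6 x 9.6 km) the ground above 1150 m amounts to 24.6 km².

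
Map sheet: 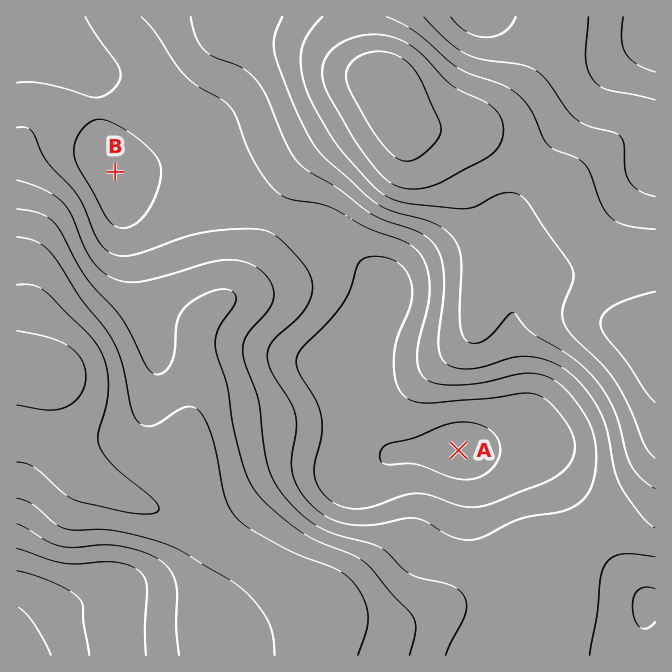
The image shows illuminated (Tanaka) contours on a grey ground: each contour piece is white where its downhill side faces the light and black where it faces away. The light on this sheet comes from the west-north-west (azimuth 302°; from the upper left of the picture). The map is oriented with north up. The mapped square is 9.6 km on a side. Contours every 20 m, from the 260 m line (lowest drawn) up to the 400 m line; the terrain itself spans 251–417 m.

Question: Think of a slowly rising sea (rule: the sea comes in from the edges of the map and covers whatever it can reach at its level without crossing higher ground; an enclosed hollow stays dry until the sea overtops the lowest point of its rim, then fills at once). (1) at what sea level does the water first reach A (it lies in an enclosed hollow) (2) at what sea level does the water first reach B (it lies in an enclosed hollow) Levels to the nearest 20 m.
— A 300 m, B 280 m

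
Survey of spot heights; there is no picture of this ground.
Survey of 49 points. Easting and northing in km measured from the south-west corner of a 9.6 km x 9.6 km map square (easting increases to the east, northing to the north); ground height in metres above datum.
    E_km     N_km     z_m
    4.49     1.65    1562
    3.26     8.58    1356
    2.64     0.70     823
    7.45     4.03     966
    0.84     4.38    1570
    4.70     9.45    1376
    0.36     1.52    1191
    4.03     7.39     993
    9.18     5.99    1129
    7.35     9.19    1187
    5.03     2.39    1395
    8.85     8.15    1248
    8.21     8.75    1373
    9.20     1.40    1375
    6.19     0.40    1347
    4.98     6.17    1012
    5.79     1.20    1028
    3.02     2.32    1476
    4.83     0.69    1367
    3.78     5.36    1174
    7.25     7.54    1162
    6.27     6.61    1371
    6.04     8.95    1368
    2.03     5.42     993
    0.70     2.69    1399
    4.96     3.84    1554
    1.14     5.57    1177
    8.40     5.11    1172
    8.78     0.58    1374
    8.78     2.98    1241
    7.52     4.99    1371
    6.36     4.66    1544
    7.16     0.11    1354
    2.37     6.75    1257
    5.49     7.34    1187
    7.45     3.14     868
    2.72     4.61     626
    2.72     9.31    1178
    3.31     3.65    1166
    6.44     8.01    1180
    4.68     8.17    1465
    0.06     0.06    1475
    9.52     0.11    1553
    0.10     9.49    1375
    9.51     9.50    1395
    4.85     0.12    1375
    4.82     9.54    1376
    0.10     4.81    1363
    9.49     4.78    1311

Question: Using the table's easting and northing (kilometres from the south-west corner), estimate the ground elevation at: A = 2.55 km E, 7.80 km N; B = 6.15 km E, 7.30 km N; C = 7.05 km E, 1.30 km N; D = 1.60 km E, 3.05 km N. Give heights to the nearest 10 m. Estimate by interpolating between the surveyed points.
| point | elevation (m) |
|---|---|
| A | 1400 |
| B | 1300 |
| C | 1180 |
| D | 1410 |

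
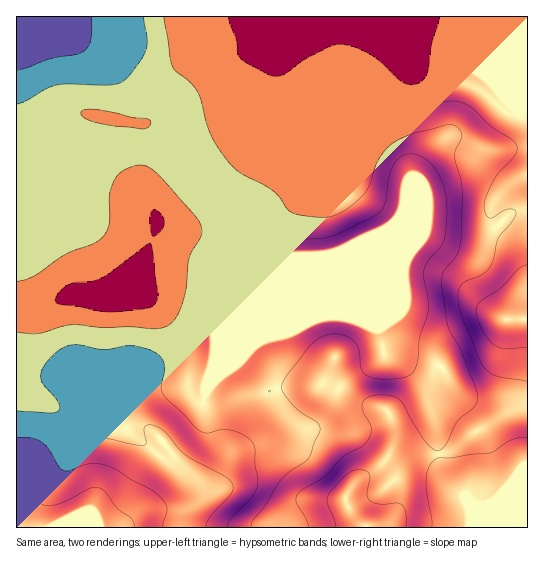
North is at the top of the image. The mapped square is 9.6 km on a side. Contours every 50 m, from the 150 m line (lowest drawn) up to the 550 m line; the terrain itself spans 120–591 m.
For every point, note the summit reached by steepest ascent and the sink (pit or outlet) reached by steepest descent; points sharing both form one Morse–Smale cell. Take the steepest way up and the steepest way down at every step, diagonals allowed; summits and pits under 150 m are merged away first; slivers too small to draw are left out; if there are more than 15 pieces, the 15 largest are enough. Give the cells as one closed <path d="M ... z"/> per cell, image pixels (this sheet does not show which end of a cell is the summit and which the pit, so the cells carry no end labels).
<path d="M527 16l-230 0-22 23-12 6-33 11-29-1-10 5-11 11-20 39-7 9-10 6 0 25 31 3 8 3 5 5 41 57 4 43-20 46 3 51-10 29-4 27-15 17-19 14 0 2 24 30 4 9-2 12-10 10-36 3-12 5-17 12 410-1z"/><path d="M154 151l-11 0-2 36 16 32 0 6-12 32-17 32-17 8-13 2-29-3-32 13-21 2 0 68 66-7 6 5 24 49-4 31-16 52-38 19 63 0 30-17 36-3 10-10 2-12-4-9-24-30 0-2 19-14 15-17 4-27 10-29-3-51 20-46 0-15-5-31-40-54-8-6z"/><path d="M295 16l-278 0-1 143 9 1 12-4 49-1 21-6 35 2 1-26 10-6 7-9 16-33 15-17 10-5 29 1 33-11 12-6z"/><path d="M138 149l-31 0-21 6-49 1-21 5 1 150 20-2 32-13 29 3 13-2 17-8 17-32 12-32 0-6-16-32 2-36z"/><path d="M82 372l-12 0-13 4-41 5 1 147 36 0 36-16 4-6 15-49 4-31-24-49z"/>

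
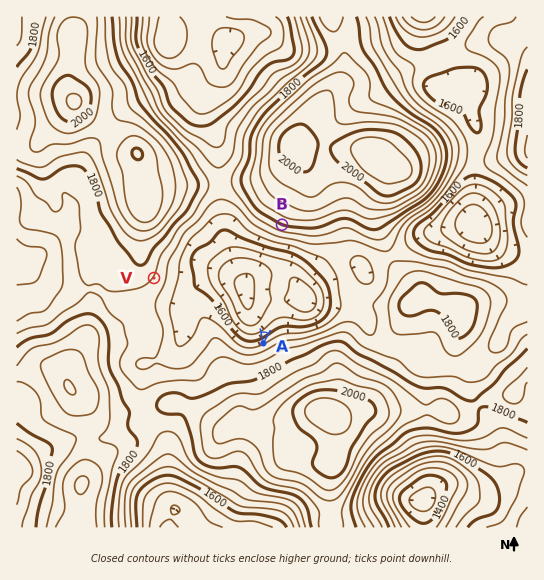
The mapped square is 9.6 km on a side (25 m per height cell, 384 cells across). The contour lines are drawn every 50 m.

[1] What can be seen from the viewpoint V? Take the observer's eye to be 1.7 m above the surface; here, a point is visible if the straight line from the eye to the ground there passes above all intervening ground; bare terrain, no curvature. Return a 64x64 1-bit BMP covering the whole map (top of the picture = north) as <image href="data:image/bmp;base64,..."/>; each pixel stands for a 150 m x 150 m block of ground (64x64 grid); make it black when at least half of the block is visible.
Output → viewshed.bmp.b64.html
<image width="64" height="64" href="data:image/bmp;base64,Qk0+AgAAAAAAAD4AAAAoAAAAQAAAAEAAAAABAAEAAAAAAAACAAATCwAAEwsAAAIAAAAAAAAA////AAAAAAAAAAAAAAAAAAAAAAAAAAAAAAAAAAAAAAAAAAAAAAAAAAAAAAAAAAAAAAAAAAAAAAAA4AAAAAAAAADwAAAAAAAAAHAAAAAAAAAAGAAAAAAAAAAeAQAAAAAAAA4BAAAAAAAACAPAAAAAAAAIA/cwAAAAAB4D//gAAAAAP8f//gAAAAB/////kAAEAf////+AAAwB/////4AADgH8f///gAAfAfg///8AAAcB+B///wAGAQB8H///AAYAAH8f7/+BBgAAf//D/4cCAAD//8P/z4MAAAf/g///gAAAAf+D//+AAAAA/4P//8AAAABnB///4AAAAGcH/8/gAAAAQg//z+AAAAAAP/+PwAAAAAD//58AAAAAQP//vgAAAADx///8AAAAAfP//ngAAAAB///8OAAAAAH///w4AAAAAB3//DwAAAAAAP/4PgAAAAAA//geAAAAAAB/+B4AAAAAAD/wHAAAAAAAP/A8AAAAAAAf8DgAAAAAAA/gMAAAAAAAD+AgAAAAAAAPwAAAAAAAAAcAAAAAAAAABgAAAAAAAAAAAAAAAAAAAAAAAAAAAAAAAAAAAAAAAAAAAAAAAAAAAAAAAAAAAAAAAAAAAAAAAAAAAAAAAAAAAAAAAAAAAAAAAAAAAAAAAAAAAAAAAAAAAAAAAAAAAAAAAAAAAAAAAAAABgAAAA=="/>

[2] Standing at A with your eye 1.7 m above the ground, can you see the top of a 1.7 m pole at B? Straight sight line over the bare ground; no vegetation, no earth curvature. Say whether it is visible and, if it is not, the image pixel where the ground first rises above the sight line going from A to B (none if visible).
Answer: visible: true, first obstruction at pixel None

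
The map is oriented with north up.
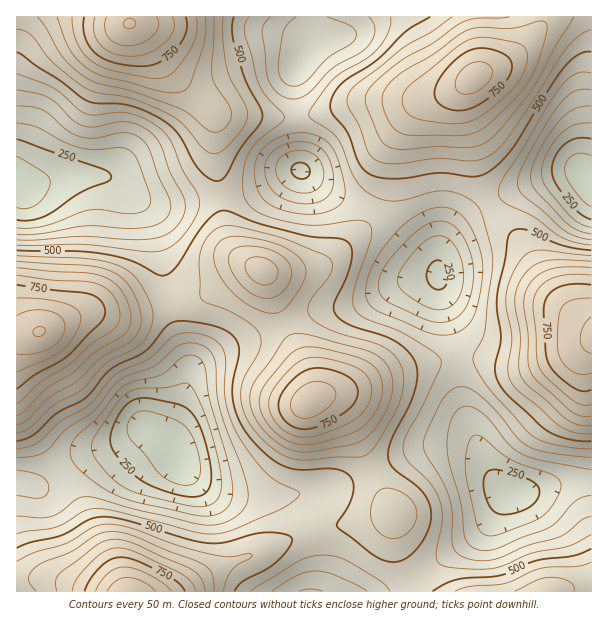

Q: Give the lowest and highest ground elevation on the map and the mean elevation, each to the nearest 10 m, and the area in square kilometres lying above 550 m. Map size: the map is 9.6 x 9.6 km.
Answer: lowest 150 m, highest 900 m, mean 490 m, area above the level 31.4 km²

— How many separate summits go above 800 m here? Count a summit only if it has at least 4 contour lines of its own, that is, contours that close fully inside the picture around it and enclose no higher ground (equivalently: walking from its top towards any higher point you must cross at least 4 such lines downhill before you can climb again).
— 2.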